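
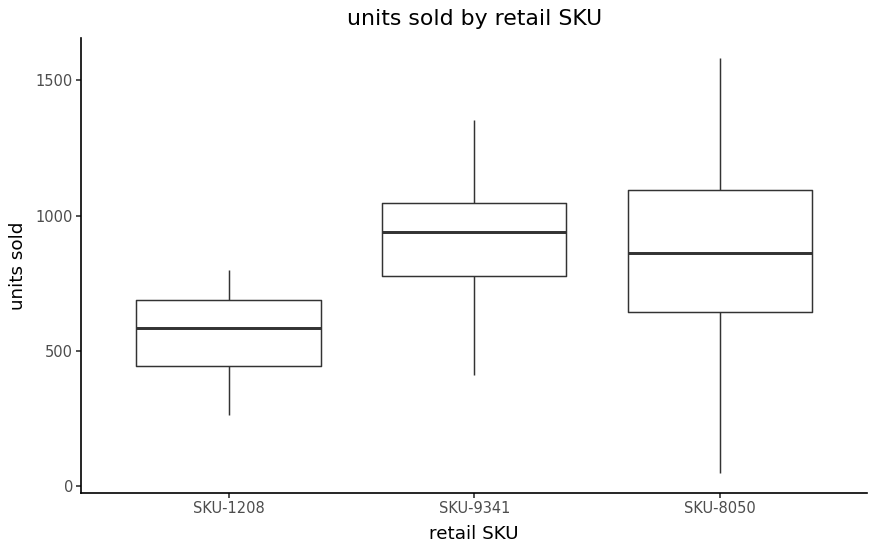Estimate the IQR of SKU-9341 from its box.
≈ 250

Q3 ≈ 1050, Q1 ≈ 800; IQR ≈ 250.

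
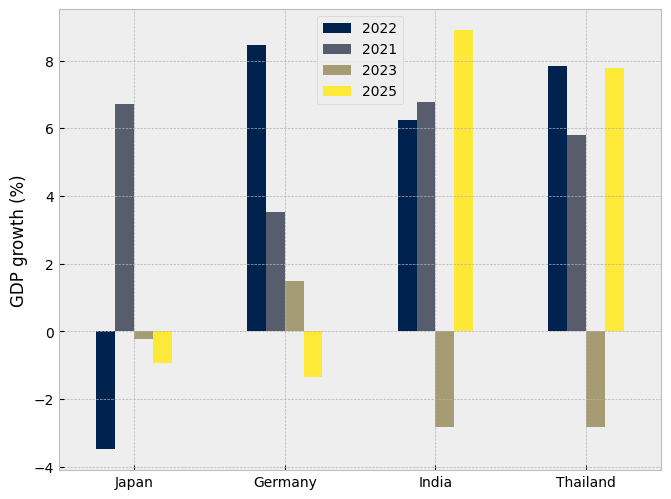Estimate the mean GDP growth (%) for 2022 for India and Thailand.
≈ 7

(6 + 8) / 2 ≈ 7.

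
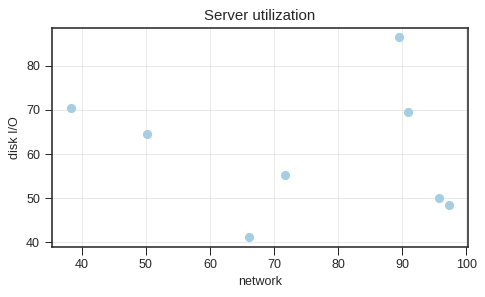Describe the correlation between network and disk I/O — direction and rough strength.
Points are roughly uncorrelated; weak (|r| ≈ 0.1).

no clear correlation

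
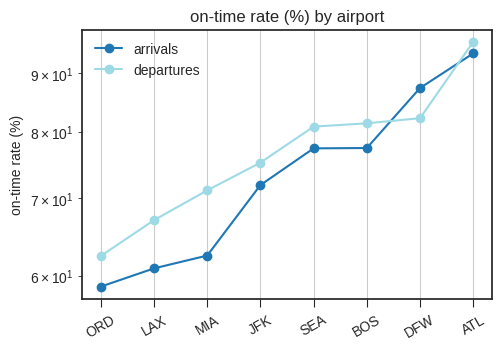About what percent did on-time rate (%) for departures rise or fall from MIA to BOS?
≈ +14.3%

MIA ≈ 70, BOS ≈ 80; (80 − 70) / 70 ≈ +14.3%.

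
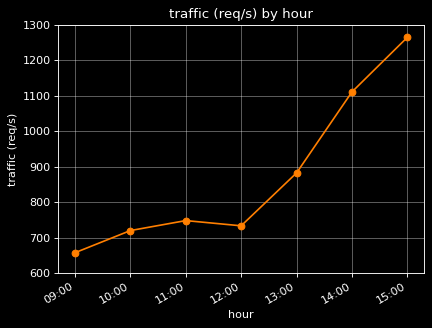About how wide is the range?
≈ 600

Max 15:00 ≈ 1300, min 09:00 ≈ 700; range ≈ 600.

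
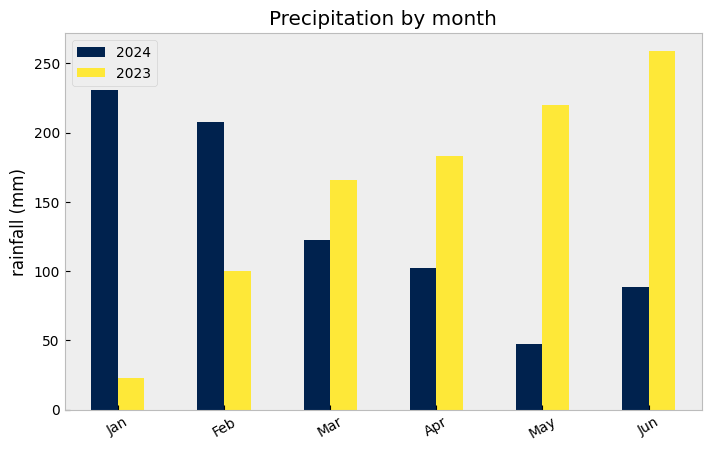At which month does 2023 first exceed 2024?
Mar

Feb: 2023 ≈ 100 vs 2024 ≈ 200 (not yet); Mar: 2023 ≈ 175 vs 2024 ≈ 125 (first crossover).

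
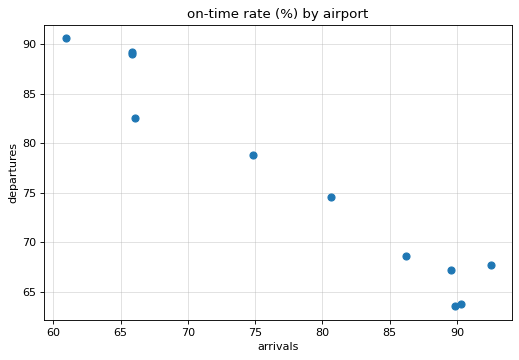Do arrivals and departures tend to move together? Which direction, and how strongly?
negative, strong

Points are negatively correlated; strong (|r| ≈ 1.0).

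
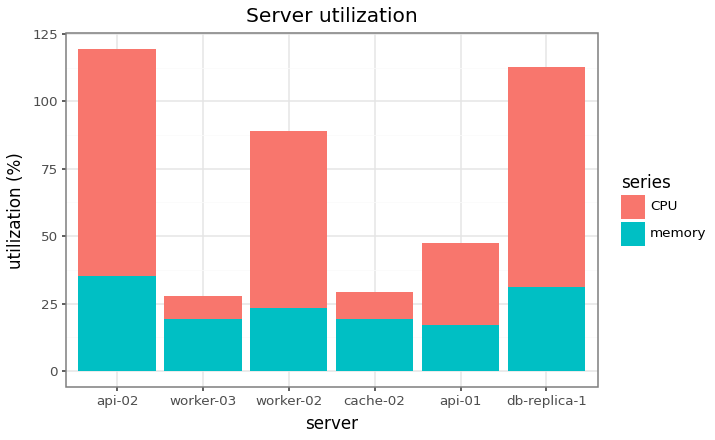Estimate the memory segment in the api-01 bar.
memory top ≈ 20, bottom ≈ 0; segment ≈ 20.

≈ 20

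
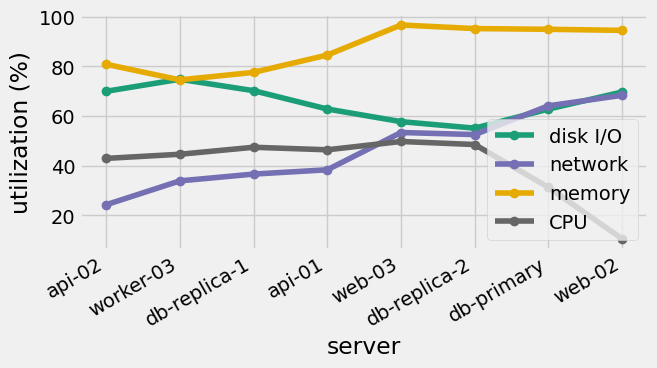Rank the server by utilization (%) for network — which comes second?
db-primary

Top 3 for network: web-02 ≈ 70, db-primary ≈ 60, web-03 ≈ 50.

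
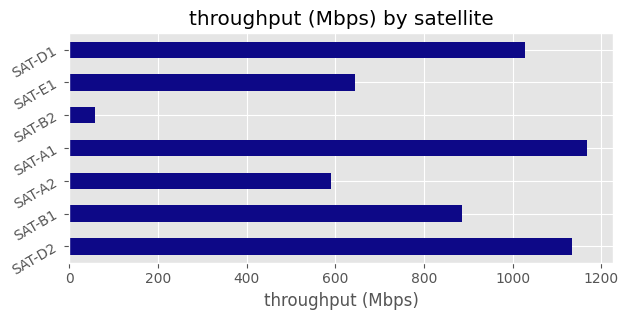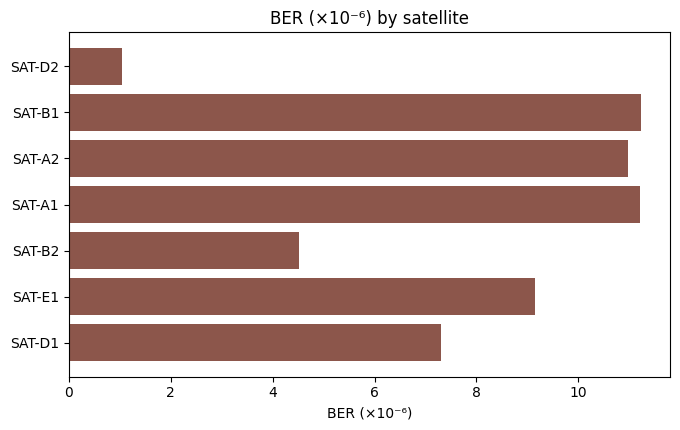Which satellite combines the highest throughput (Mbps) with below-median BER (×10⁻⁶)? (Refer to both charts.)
SAT-D2

Chart 2 median BER (×10⁻⁶) ≈ 10; below-median satellites: SAT-D2, SAT-B2, SAT-D1. Among those, SAT-D2 has the highest throughput (Mbps) (≈ 1200).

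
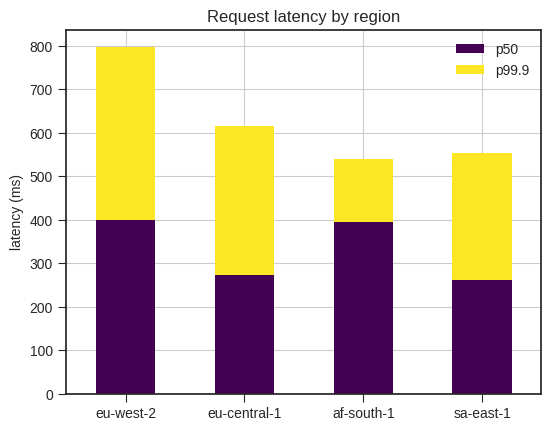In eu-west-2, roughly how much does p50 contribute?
≈ 400

p50 top ≈ 400, bottom ≈ 0; segment ≈ 400.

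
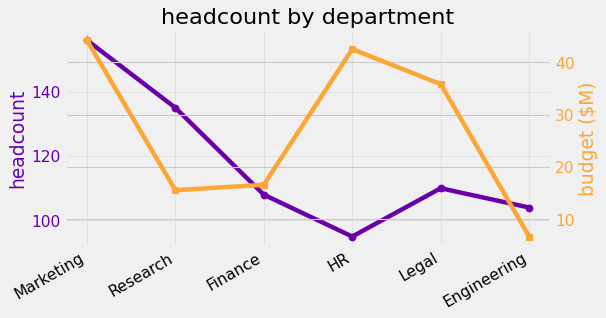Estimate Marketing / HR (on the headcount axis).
Marketing ≈ 160, HR ≈ 100; 160/100 ≈ 1.6.

≈ 1.6×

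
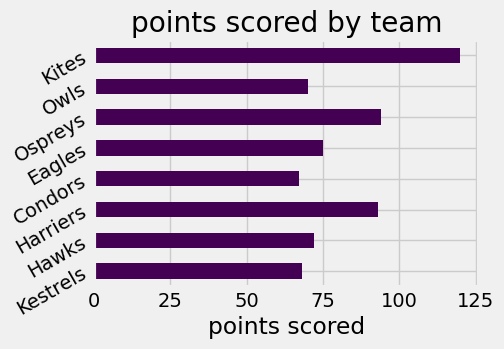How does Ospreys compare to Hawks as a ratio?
Ospreys ≈ 90, Hawks ≈ 70; 90/70 ≈ 1.29.

≈ 1.29×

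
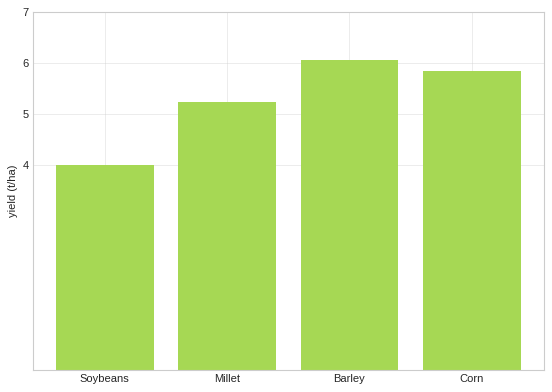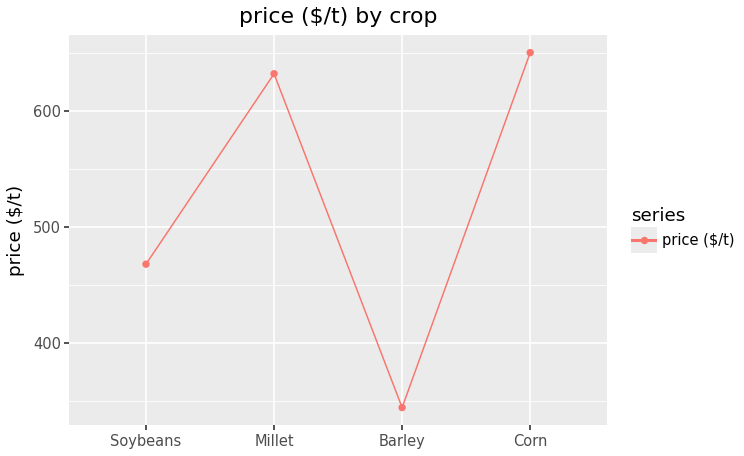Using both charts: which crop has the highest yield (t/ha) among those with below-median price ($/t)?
Chart 2 median price ($/t) ≈ 500; below-median crops: Soybeans, Barley. Among those, Barley has the highest yield (t/ha) (≈ 6).

Barley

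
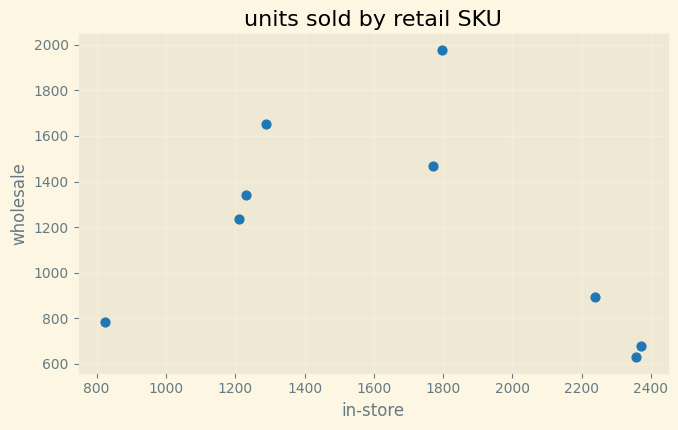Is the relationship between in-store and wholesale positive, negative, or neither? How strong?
Points are negatively correlated; weak (|r| ≈ 0.3).

negative, weak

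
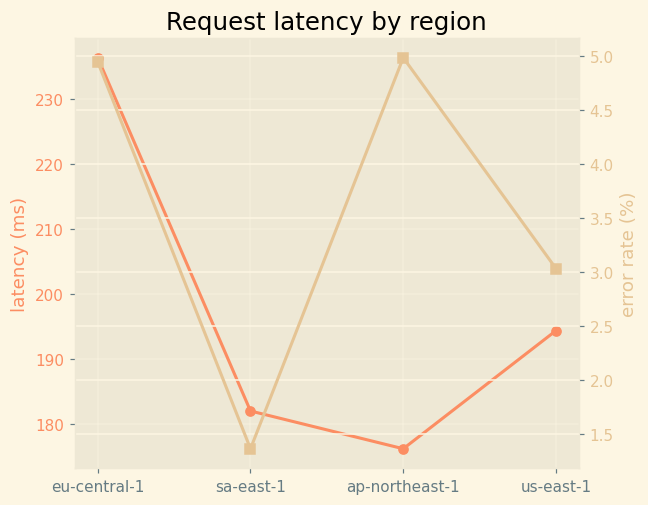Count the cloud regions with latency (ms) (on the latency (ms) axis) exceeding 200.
1

Above 200: eu-central-1.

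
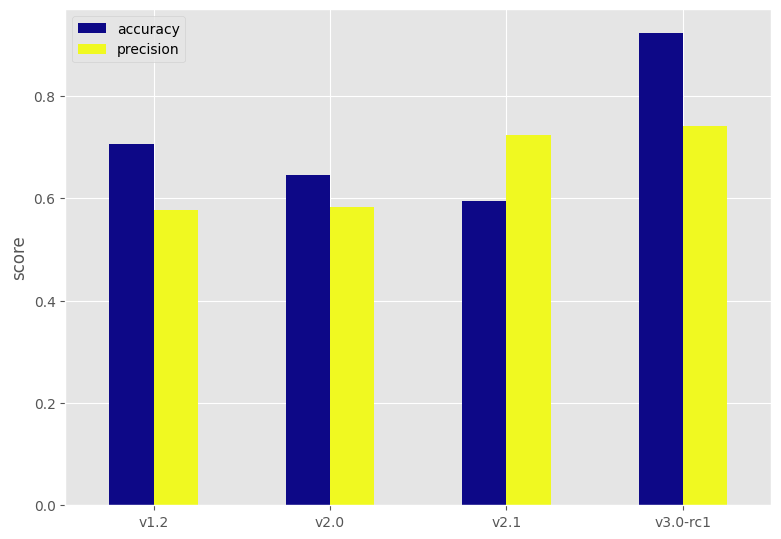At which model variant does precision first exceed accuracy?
v2.1

v2.0: precision ≈ 0.6 vs accuracy ≈ 0.6 (not yet); v2.1: precision ≈ 0.7 vs accuracy ≈ 0.6 (first crossover).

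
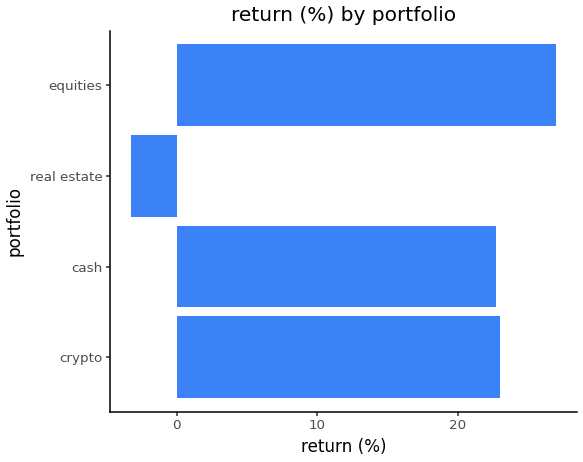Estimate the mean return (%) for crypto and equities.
(25 + 25) / 2 ≈ 25.

≈ 25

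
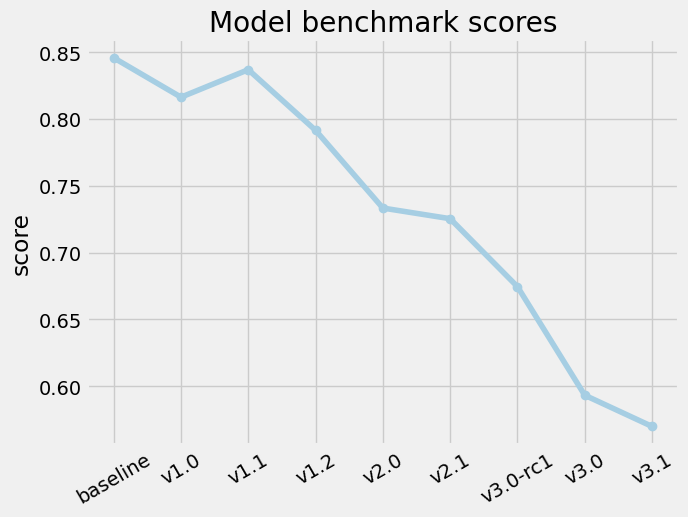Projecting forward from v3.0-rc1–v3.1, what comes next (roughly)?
Last three: 0.65, 0.60, 0.55 → slope ≈ -0.05/step → next ≈ 0.5.

≈ 0.5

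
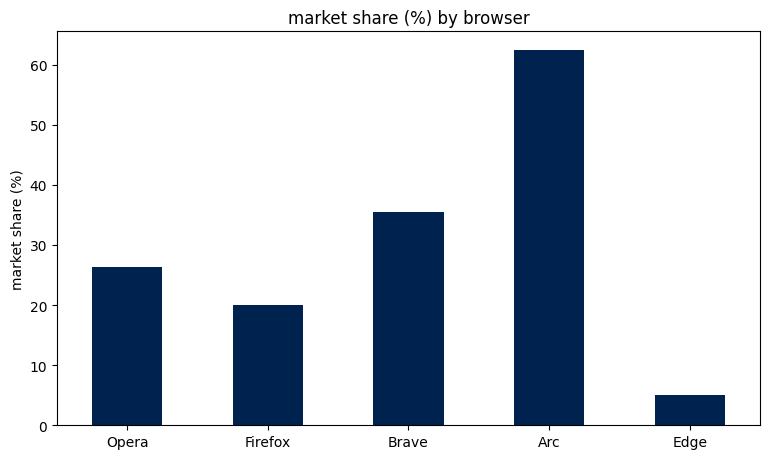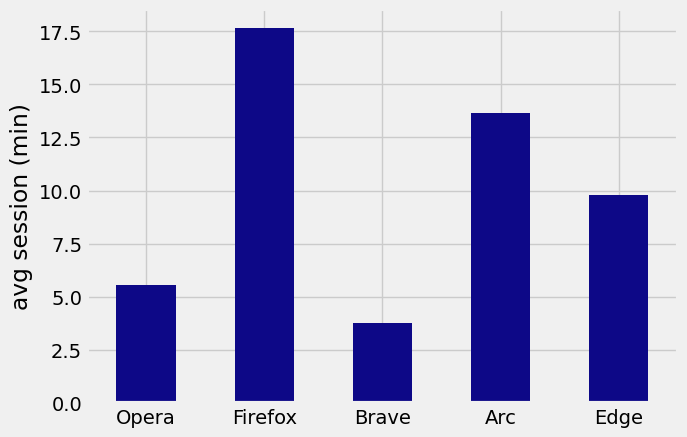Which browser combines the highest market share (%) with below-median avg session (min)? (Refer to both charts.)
Chart 2 median avg session (min) ≈ 10; below-median browsers: Opera, Brave. Among those, Brave has the highest market share (%) (≈ 40).

Brave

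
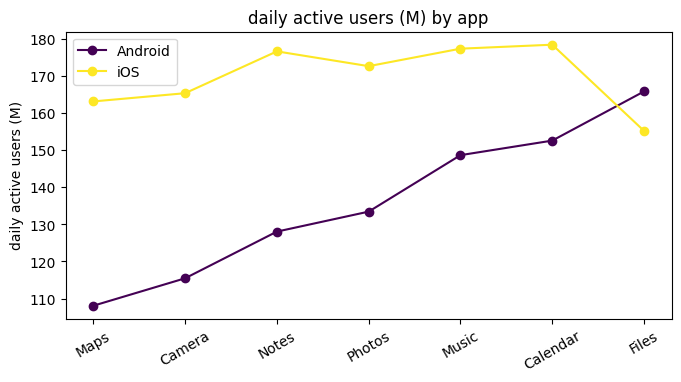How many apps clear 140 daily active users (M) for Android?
3

Above 140: Music, Calendar, Files.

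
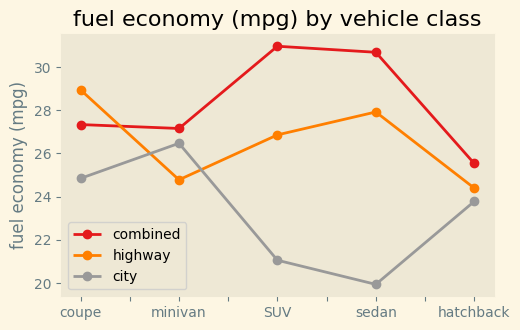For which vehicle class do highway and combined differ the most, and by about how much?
SUV: highway ≈ 27, combined ≈ 31 → gap ≈ 4. Next-largest (sedan) is only ≈ 3.

SUV, ≈ 4 mpg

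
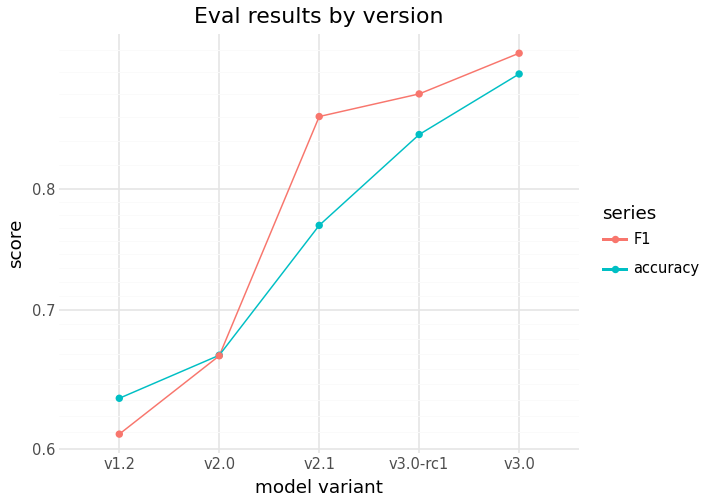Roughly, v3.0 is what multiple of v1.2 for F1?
≈ 1.58×

v3.0 ≈ 0.95, v1.2 ≈ 0.60; 0.95/0.60 ≈ 1.58.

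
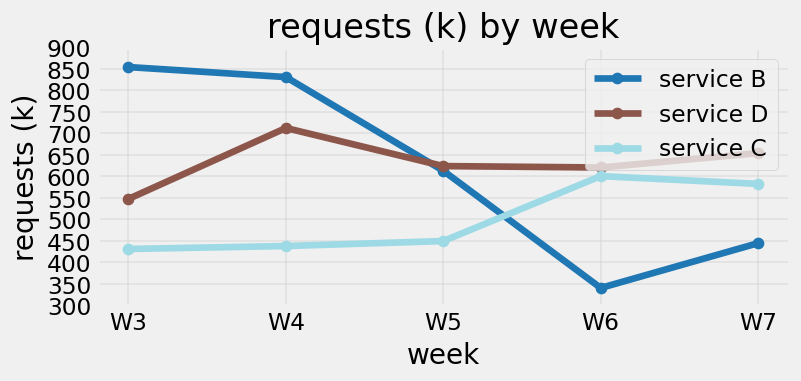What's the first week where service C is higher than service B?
W6

W5: service C ≈ 450 vs service B ≈ 600 (not yet); W6: service C ≈ 600 vs service B ≈ 350 (first crossover).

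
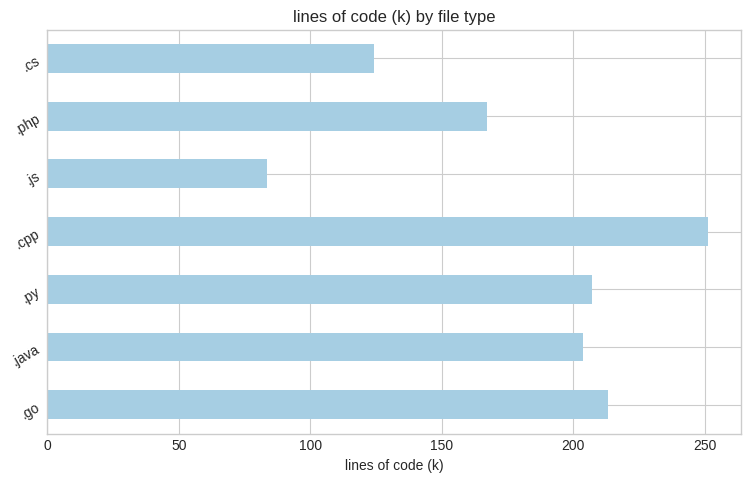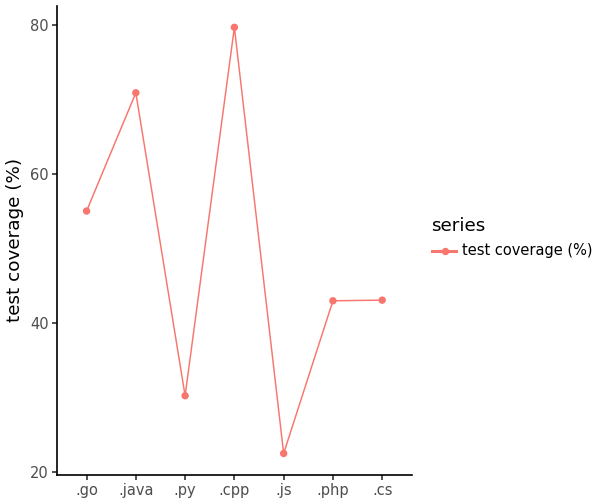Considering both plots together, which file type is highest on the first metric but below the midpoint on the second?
.py

Chart 2 median test coverage (%) ≈ 40; below-median file types: .py, .js, .php. Among those, .py has the highest lines of code (k) (≈ 200).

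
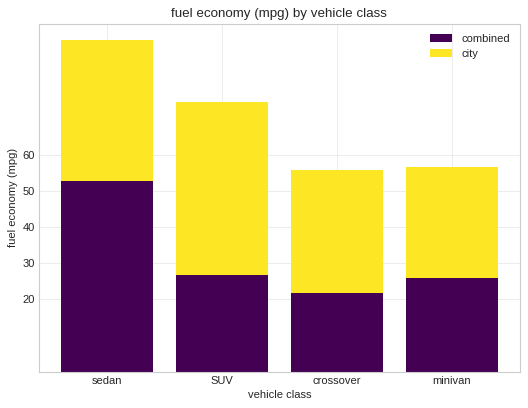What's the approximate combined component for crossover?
combined top ≈ 20, bottom ≈ 0; segment ≈ 20.

≈ 20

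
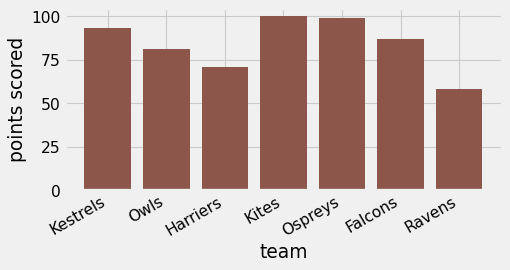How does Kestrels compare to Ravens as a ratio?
Kestrels ≈ 90, Ravens ≈ 60; 90/60 ≈ 1.5.

≈ 1.5×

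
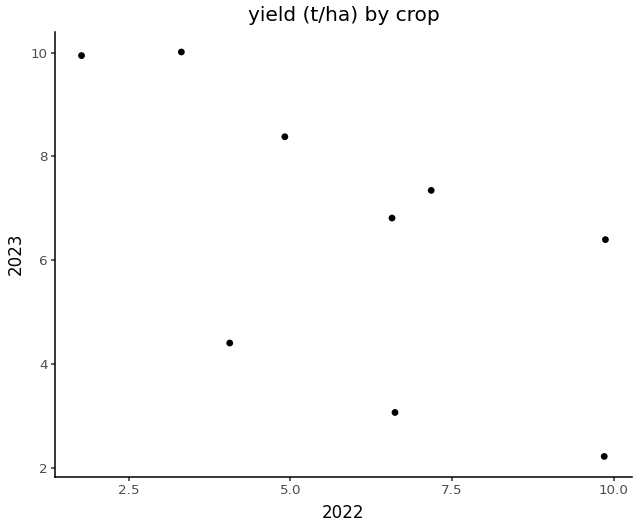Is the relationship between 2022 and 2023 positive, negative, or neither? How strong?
Points are negatively correlated; moderate (|r| ≈ 0.6).

negative, moderate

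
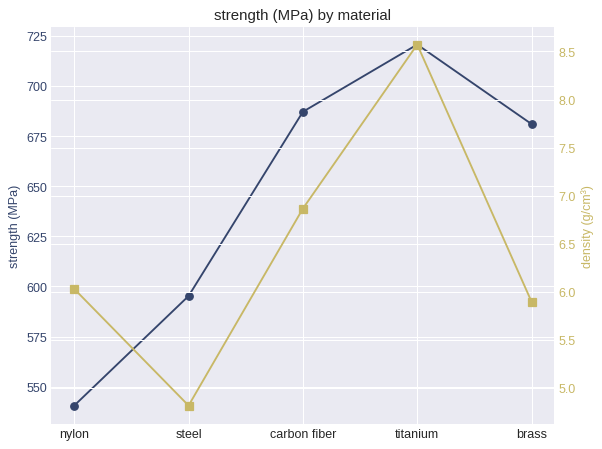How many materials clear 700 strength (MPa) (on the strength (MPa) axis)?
Above 700: titanium.

1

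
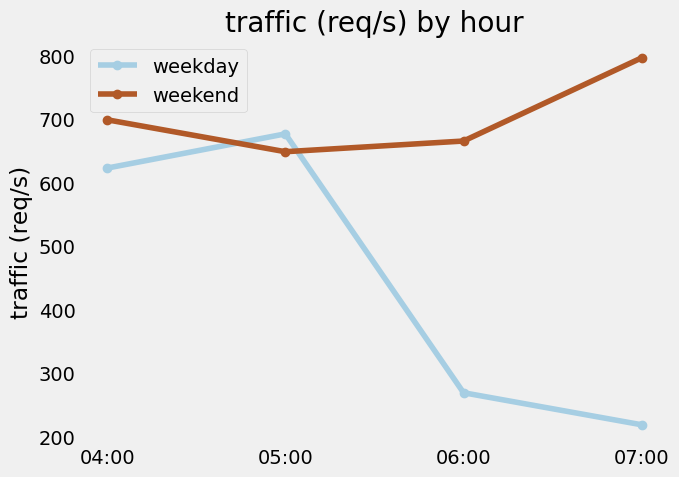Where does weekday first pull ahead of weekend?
04:00: weekday ≈ 600 vs weekend ≈ 700 (not yet); 05:00: weekday ≈ 700 vs weekend ≈ 650 (first crossover).

05:00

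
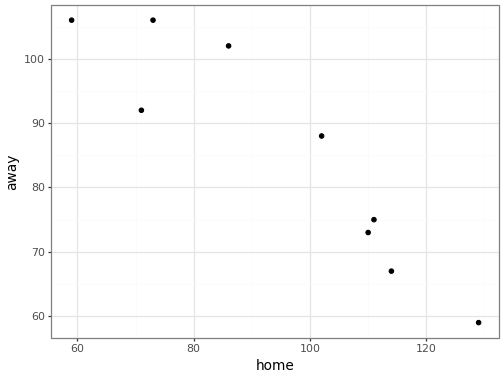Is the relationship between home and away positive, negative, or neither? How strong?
Points are negatively correlated; strong (|r| ≈ 0.9).

negative, strong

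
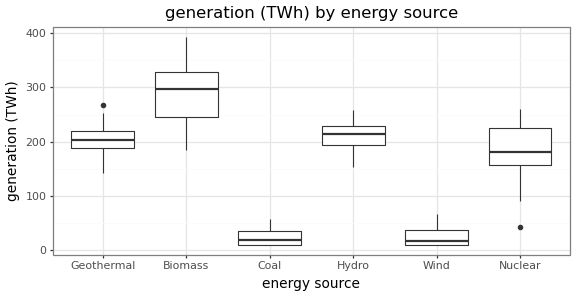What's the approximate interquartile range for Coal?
Q3 ≈ 25, Q1 ≈ 0; IQR ≈ 25.

≈ 25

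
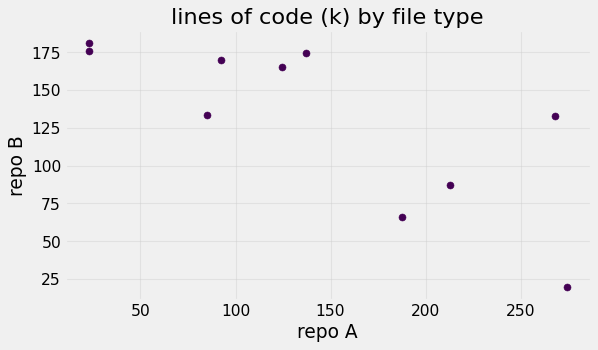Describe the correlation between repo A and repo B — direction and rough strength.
Points are negatively correlated; strong (|r| ≈ 0.8).

negative, strong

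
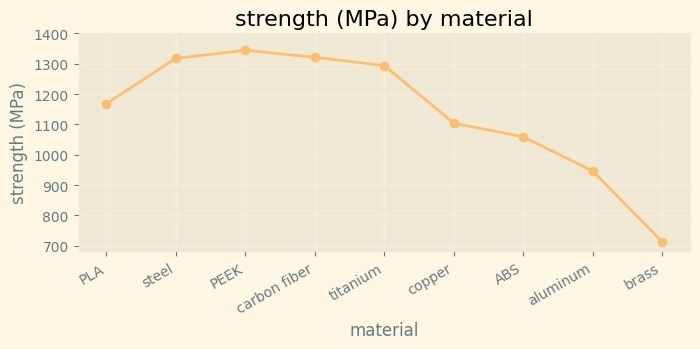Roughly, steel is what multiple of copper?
steel ≈ 1300, copper ≈ 1100; 1300/1100 ≈ 1.18.

≈ 1.18×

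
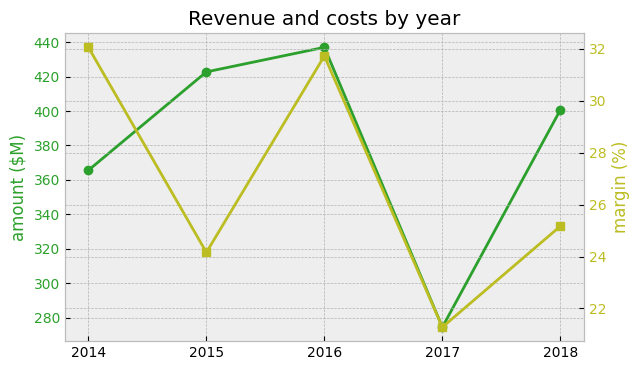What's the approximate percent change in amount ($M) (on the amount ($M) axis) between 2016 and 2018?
≈ -9.1%

2016 ≈ 440, 2018 ≈ 400; (400 − 440) / 440 ≈ -9.1%.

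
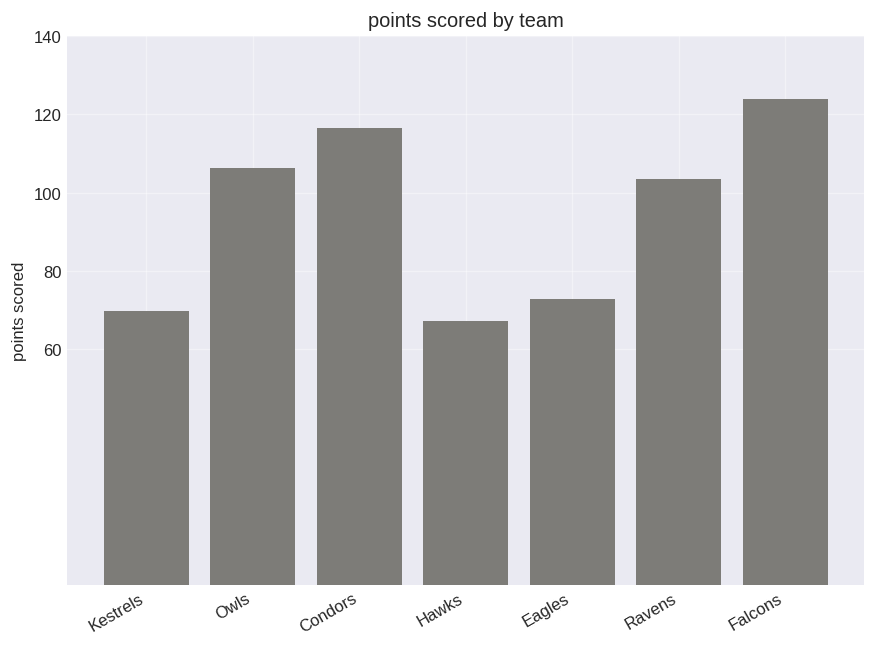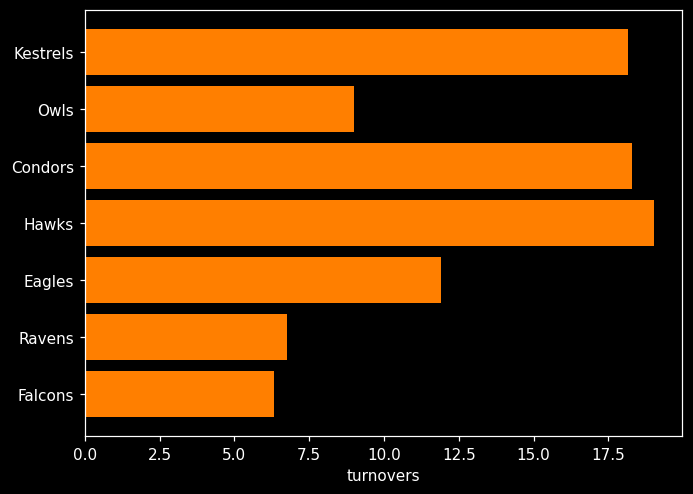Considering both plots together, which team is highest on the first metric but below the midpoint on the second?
Falcons

Chart 2 median turnovers ≈ 12; below-median teams: Owls, Ravens, Falcons. Among those, Falcons has the highest points scored (≈ 120).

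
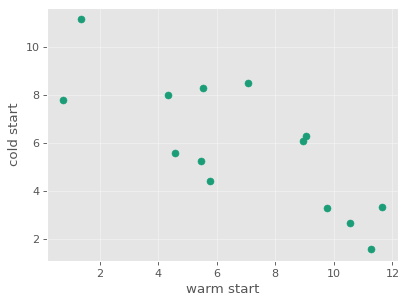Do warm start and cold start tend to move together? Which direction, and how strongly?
Points are negatively correlated; strong (|r| ≈ 0.8).

negative, strong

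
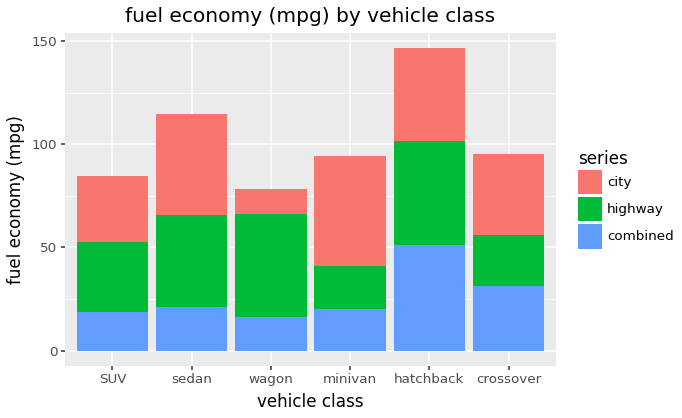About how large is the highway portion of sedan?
≈ 40

highway top ≈ 60, bottom ≈ 20; segment ≈ 40.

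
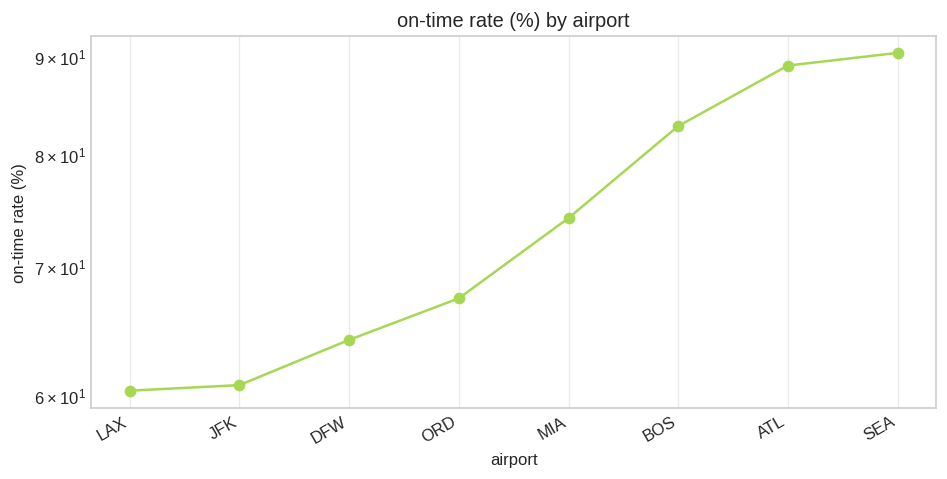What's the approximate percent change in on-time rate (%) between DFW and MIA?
≈ +15.4%

DFW ≈ 65, MIA ≈ 75; (75 − 65) / 65 ≈ +15.4%.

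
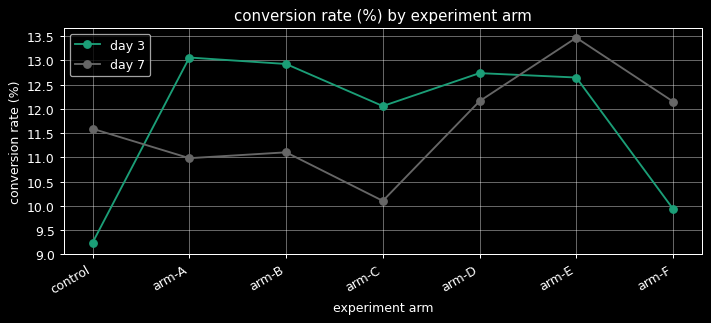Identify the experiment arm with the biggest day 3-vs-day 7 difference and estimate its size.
control: day 3 ≈ 9.0, day 7 ≈ 11.5 → gap ≈ 2.5. Next-largest (arm-F) is only ≈ 2.0.

control, ≈ 2.5 %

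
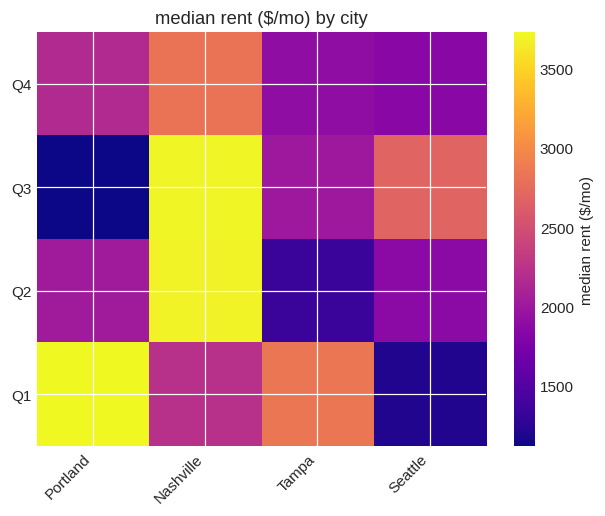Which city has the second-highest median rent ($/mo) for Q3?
Seattle

Top 3 for Q3: Nashville ≈ 3500, Seattle ≈ 2500, Tampa ≈ 2000.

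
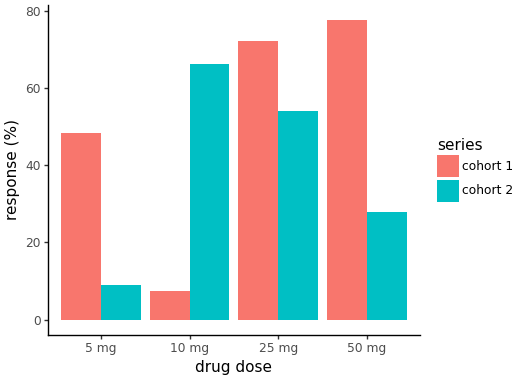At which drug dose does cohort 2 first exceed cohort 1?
5 mg: cohort 2 ≈ 10 vs cohort 1 ≈ 50 (not yet); 10 mg: cohort 2 ≈ 70 vs cohort 1 ≈ 10 (first crossover).

10 mg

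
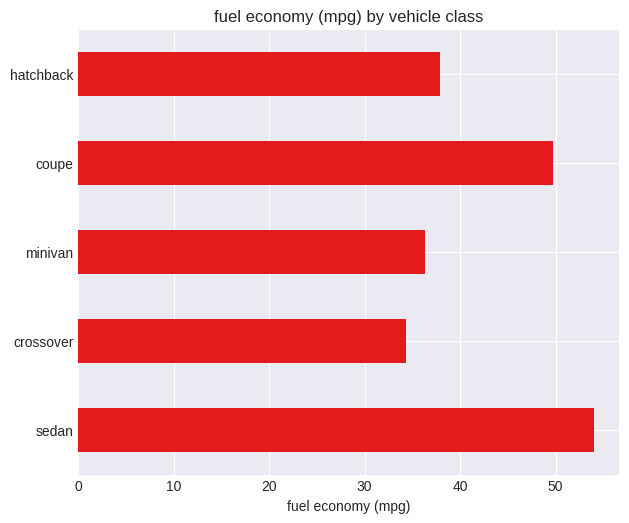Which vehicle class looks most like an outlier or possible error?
sedan ≈ 55; the rest sit between ≈ 35 and ≈ 50.

sedan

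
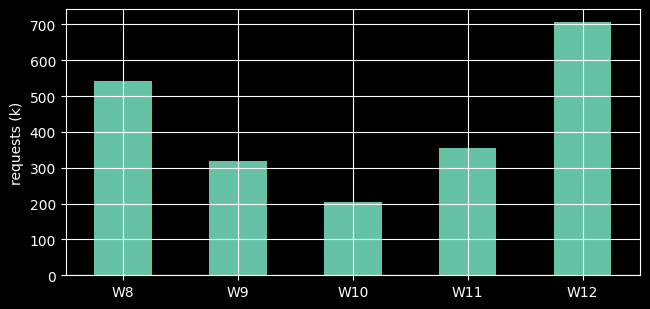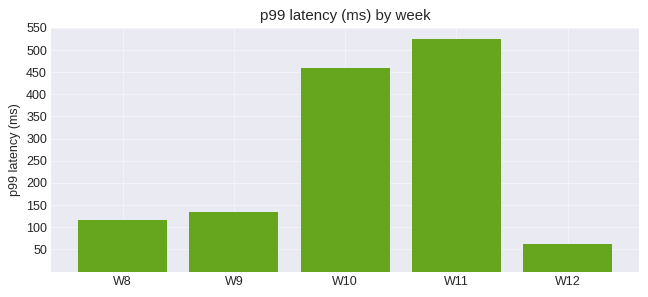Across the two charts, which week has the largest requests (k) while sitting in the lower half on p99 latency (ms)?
W12

Chart 2 median p99 latency (ms) ≈ 150; below-median weeks: W8, W12. Among those, W12 has the highest requests (k) (≈ 700).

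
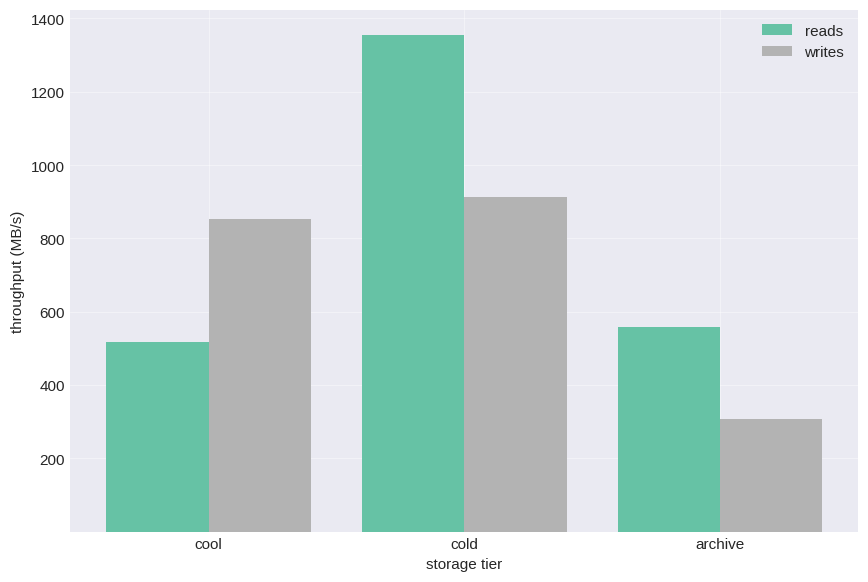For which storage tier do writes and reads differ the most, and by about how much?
cold: writes ≈ 1000, reads ≈ 1400 → gap ≈ 400. Next-largest (cool) is only ≈ 200.

cold, ≈ 400 MB/s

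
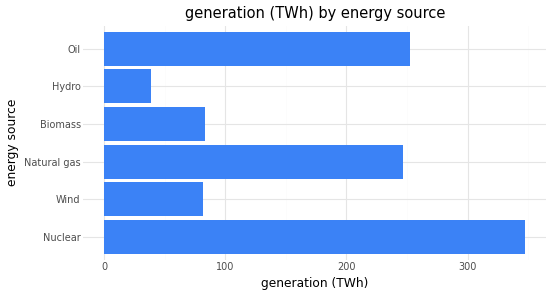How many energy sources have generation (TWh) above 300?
Above 300: Nuclear.

1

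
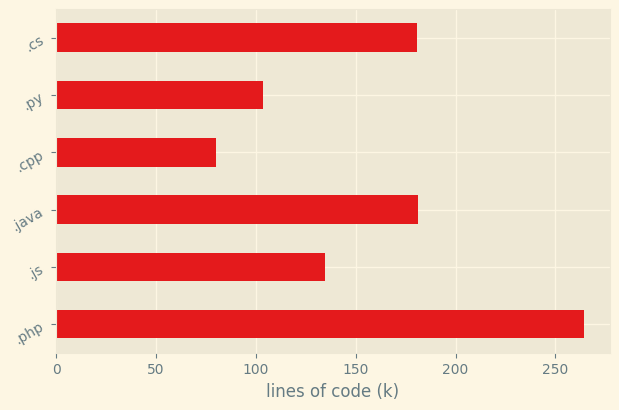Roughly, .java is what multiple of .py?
≈ 1.75×

.java ≈ 175, .py ≈ 100; 175/100 ≈ 1.75.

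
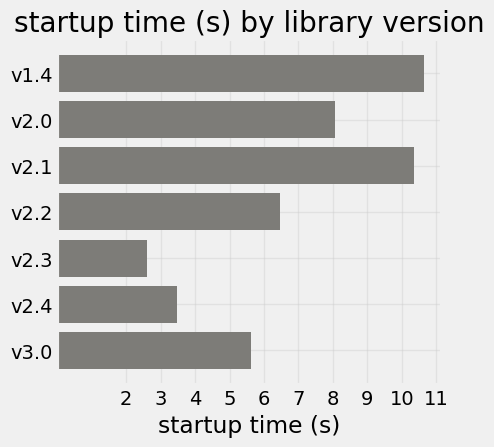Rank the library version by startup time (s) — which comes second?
v2.1

Top 3: v1.4 ≈ 11, v2.1 ≈ 10, v2.0 ≈ 8.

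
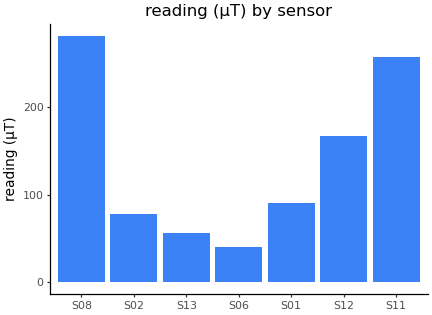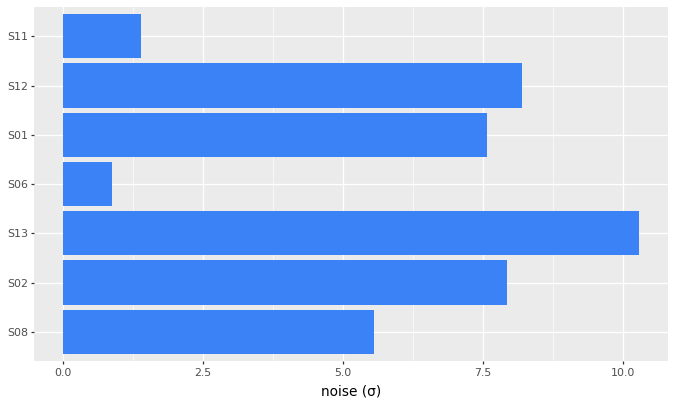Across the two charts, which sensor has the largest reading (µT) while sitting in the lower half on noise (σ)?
Chart 2 median noise (σ) ≈ 8; below-median sensors: S08, S06, S11. Among those, S08 has the highest reading (µT) (≈ 300).

S08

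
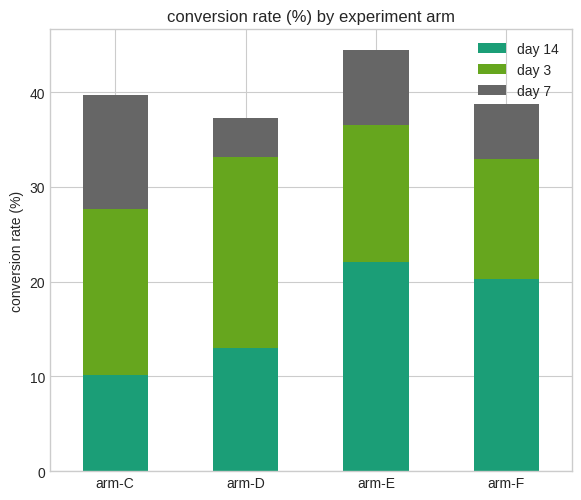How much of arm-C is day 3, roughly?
≈ 20

day 3 top ≈ 30, bottom ≈ 10; segment ≈ 20.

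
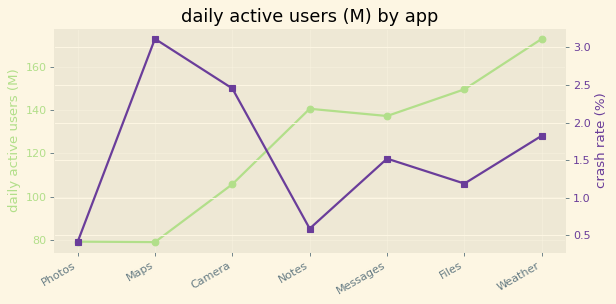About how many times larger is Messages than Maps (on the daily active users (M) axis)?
Messages ≈ 140, Maps ≈ 80; 140/80 ≈ 1.75.

≈ 1.75×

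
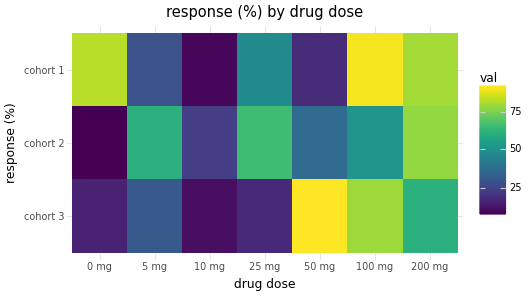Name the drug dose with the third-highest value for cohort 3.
Top 4 for cohort 3: 50 mg ≈ 90, 100 mg ≈ 80, 200 mg ≈ 60, 5 mg ≈ 30.

200 mg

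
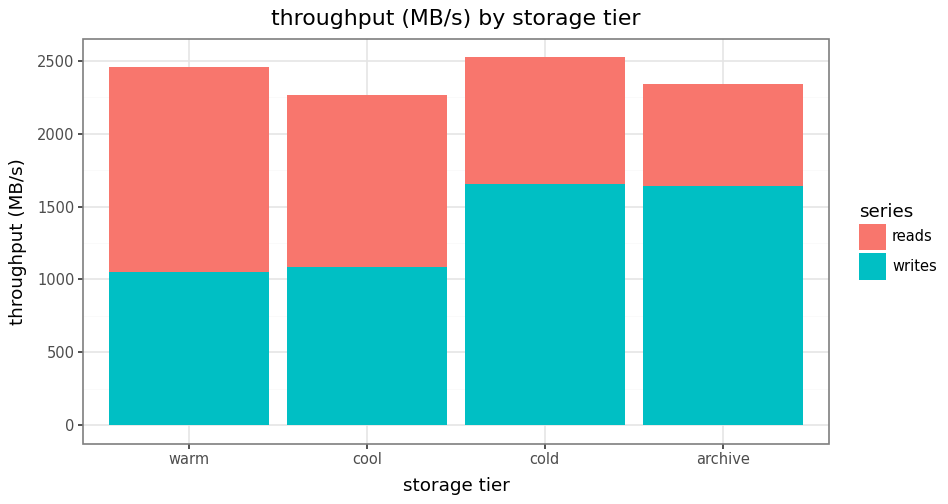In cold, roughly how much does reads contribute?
reads top ≈ 2500, bottom ≈ 1500; segment ≈ 1000.

≈ 1000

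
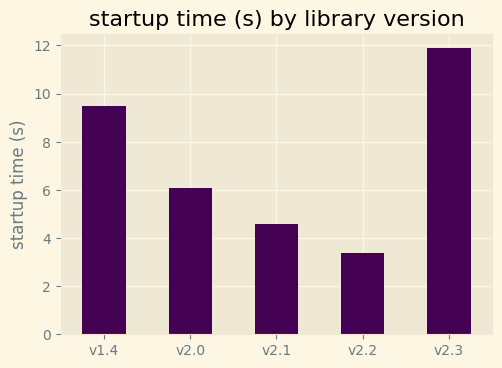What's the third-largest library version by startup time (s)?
v2.0

Top 4: v2.3 ≈ 12, v1.4 ≈ 10, v2.0 ≈ 6, v2.1 ≈ 5.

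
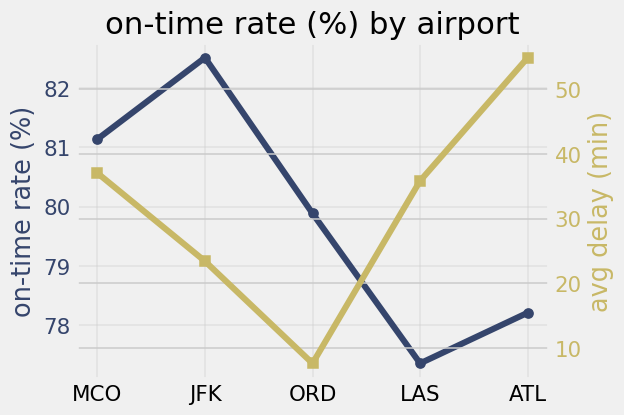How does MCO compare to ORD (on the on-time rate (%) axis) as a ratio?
≈ 1.01×

MCO ≈ 81.0, ORD ≈ 80.0; 81.0/80.0 ≈ 1.01.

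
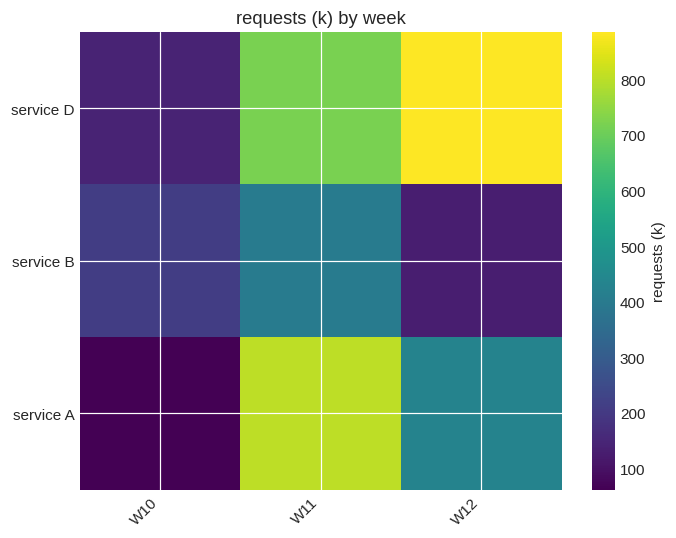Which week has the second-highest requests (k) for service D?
W11

Top 3 for service D: W12 ≈ 900, W11 ≈ 700, W10 ≈ 100.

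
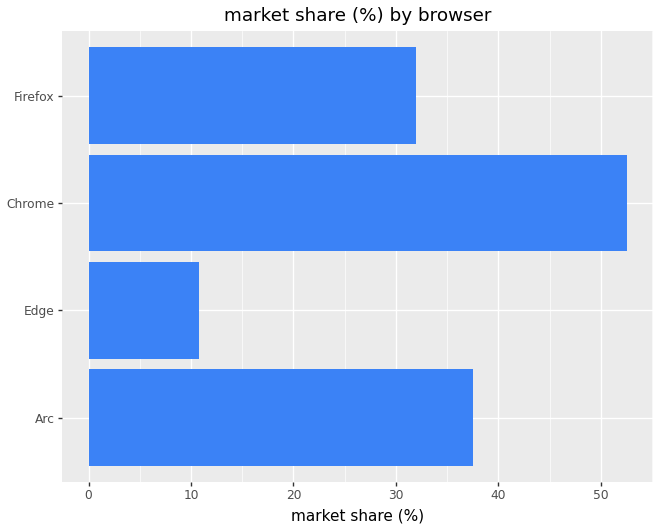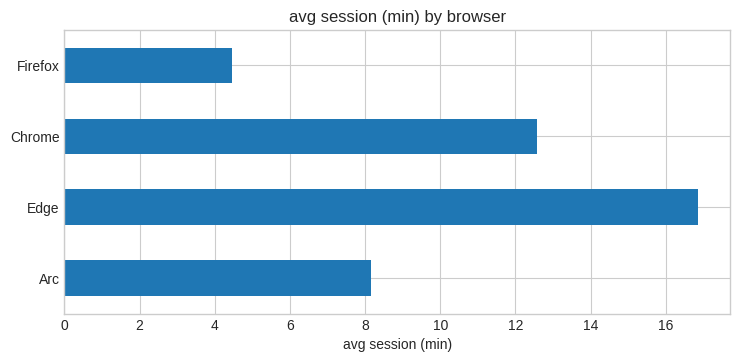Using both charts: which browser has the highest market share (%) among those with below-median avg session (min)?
Chart 2 median avg session (min) ≈ 10; below-median browsers: Arc, Firefox. Among those, Arc has the highest market share (%) (≈ 40).

Arc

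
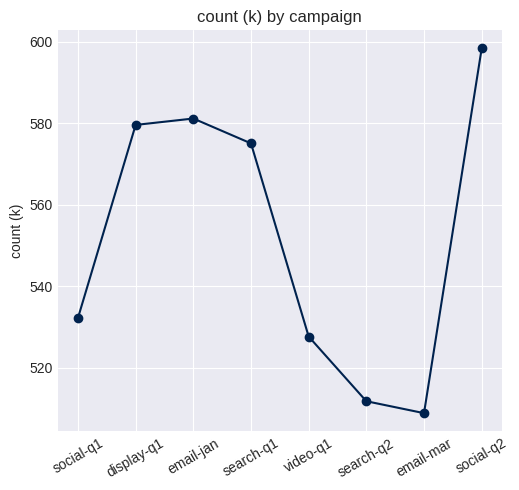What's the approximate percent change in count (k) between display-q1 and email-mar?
≈ -12.1%

display-q1 ≈ 580, email-mar ≈ 510; (510 − 580) / 580 ≈ -12.1%.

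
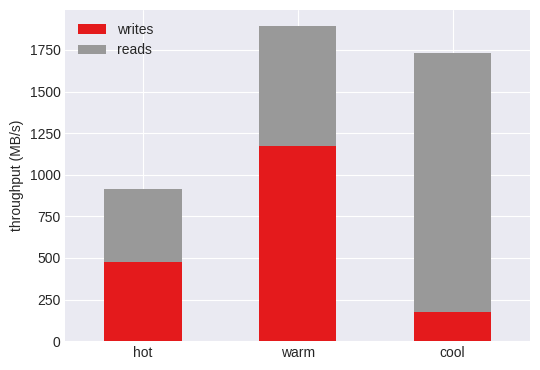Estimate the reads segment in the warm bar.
reads top ≈ 1800, bottom ≈ 1200; segment ≈ 600.

≈ 600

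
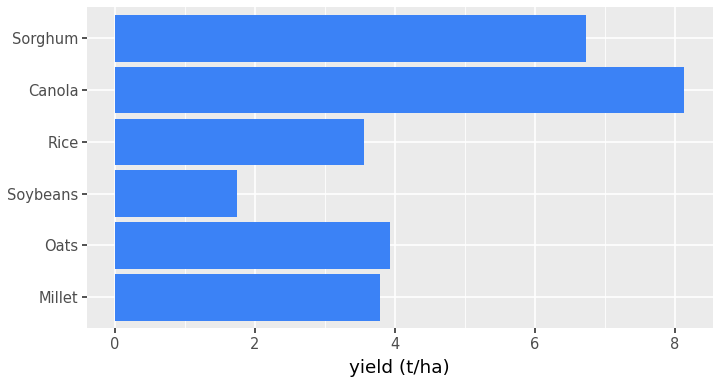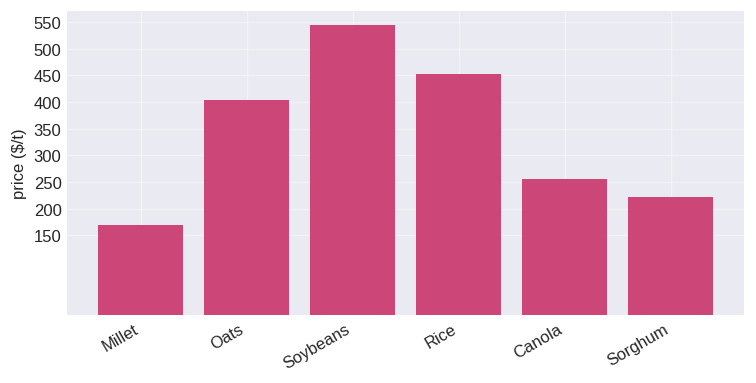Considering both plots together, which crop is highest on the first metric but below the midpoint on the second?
Chart 2 median price ($/t) ≈ 350; below-median crops: Millet, Canola, Sorghum. Among those, Canola has the highest yield (t/ha) (≈ 8).

Canola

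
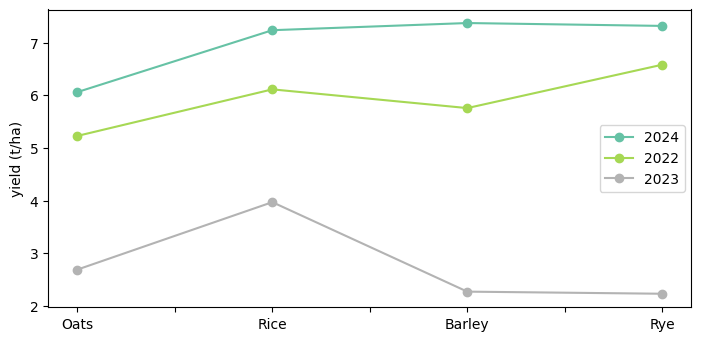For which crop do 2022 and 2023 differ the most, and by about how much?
Rye, ≈ 4.5 t/ha

Rye: 2022 ≈ 6.5, 2023 ≈ 2.0 → gap ≈ 4.5. Next-largest (Barley) is only ≈ 3.5.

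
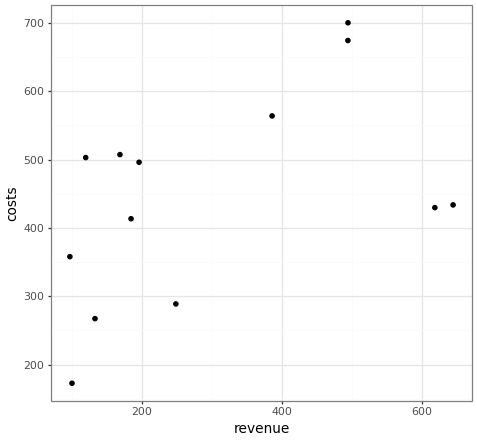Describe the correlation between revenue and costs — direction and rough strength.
positive, moderate

Points are positively correlated; moderate (|r| ≈ 0.5).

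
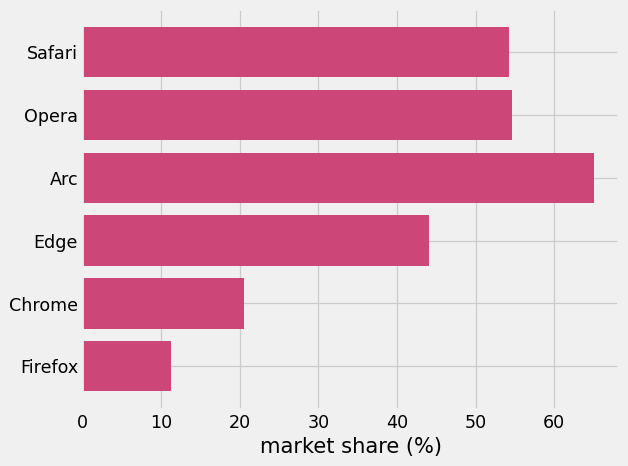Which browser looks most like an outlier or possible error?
Firefox ≈ 10; the rest sit between ≈ 20 and ≈ 60.

Firefox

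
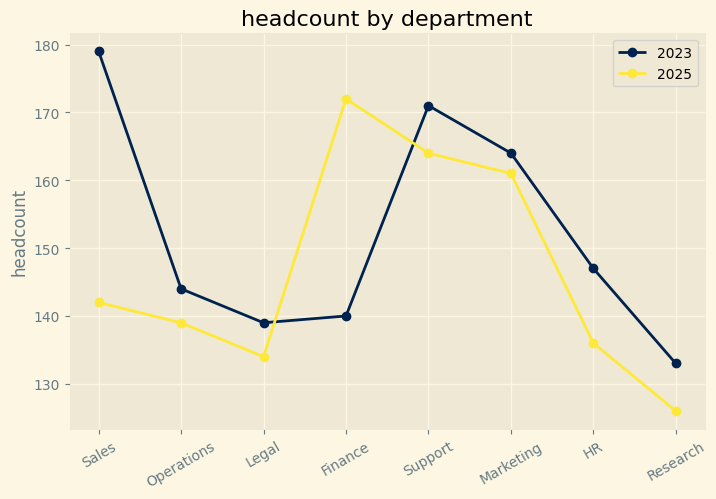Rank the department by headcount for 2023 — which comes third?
Top 4 for 2023: Sales ≈ 180, Support ≈ 170, Marketing ≈ 165, HR ≈ 145.

Marketing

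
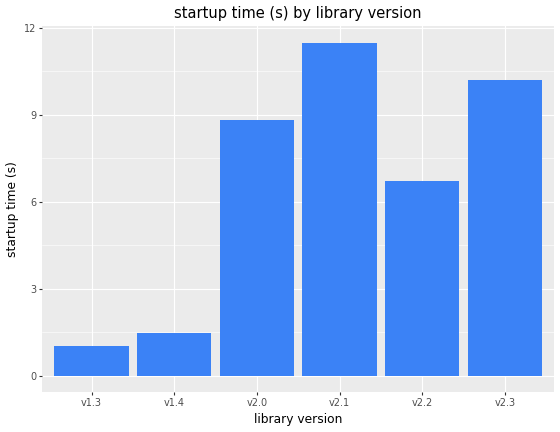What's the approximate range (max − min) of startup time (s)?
Max v2.1 ≈ 11, min v1.3 ≈ 1; range ≈ 10.

≈ 10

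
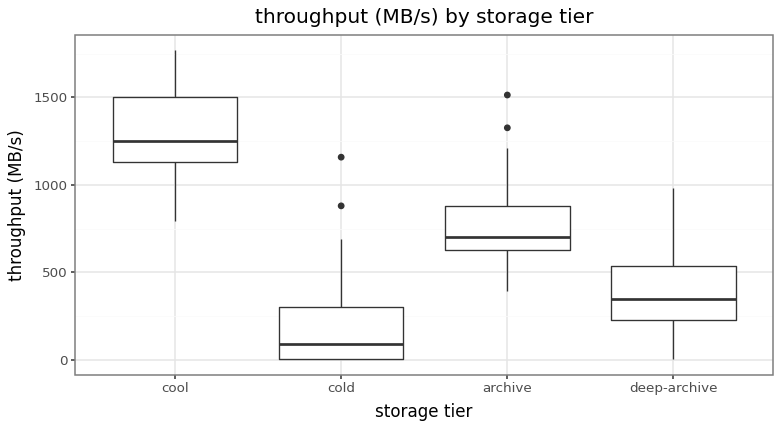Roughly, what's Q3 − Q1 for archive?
Q3 ≈ 900, Q1 ≈ 600; IQR ≈ 300.

≈ 300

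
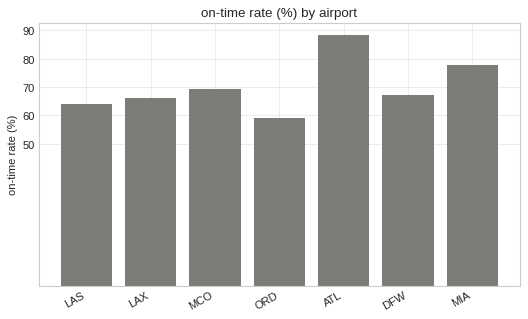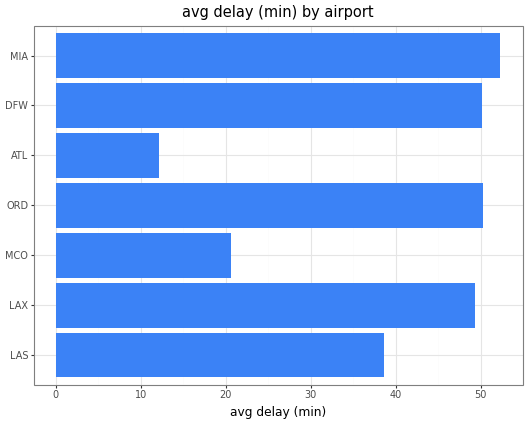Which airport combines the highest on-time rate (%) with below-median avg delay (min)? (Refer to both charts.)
Chart 2 median avg delay (min) ≈ 50; below-median airports: LAS, MCO, ATL. Among those, ATL has the highest on-time rate (%) (≈ 90).

ATL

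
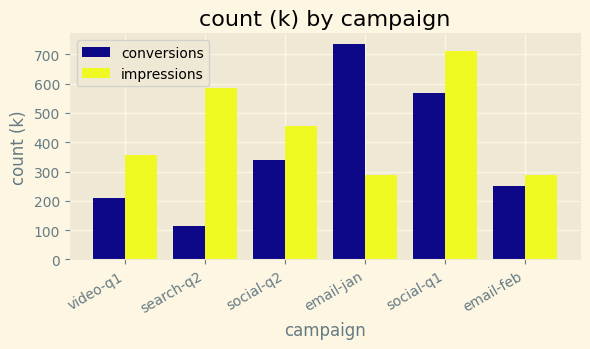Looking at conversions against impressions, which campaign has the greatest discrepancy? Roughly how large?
search-q2: conversions ≈ 100, impressions ≈ 600 → gap ≈ 500. Next-largest (email-jan) is only ≈ 400.

search-q2, ≈ 500 k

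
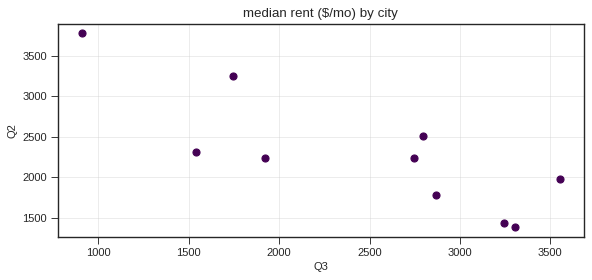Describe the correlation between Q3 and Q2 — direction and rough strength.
Points are negatively correlated; strong (|r| ≈ 0.8).

negative, strong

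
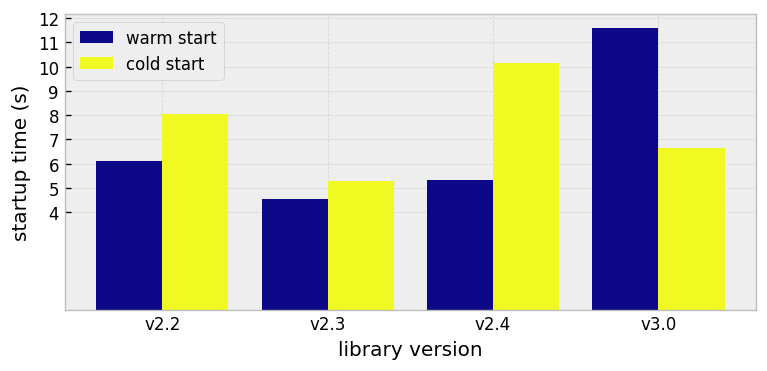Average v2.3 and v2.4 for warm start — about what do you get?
(5 + 5) / 2 ≈ 5.

≈ 5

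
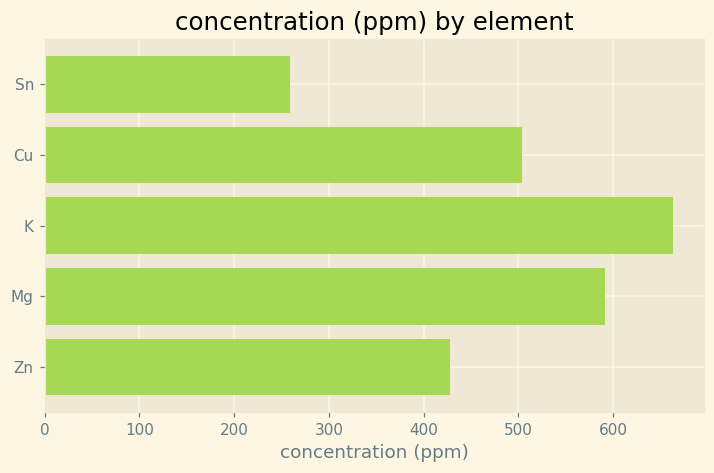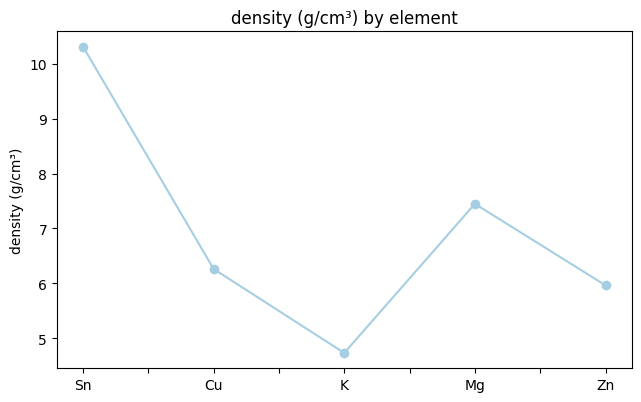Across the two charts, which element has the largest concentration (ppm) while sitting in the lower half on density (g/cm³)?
Chart 2 median density (g/cm³) ≈ 6; below-median elements: K, Zn. Among those, K has the highest concentration (ppm) (≈ 700).

K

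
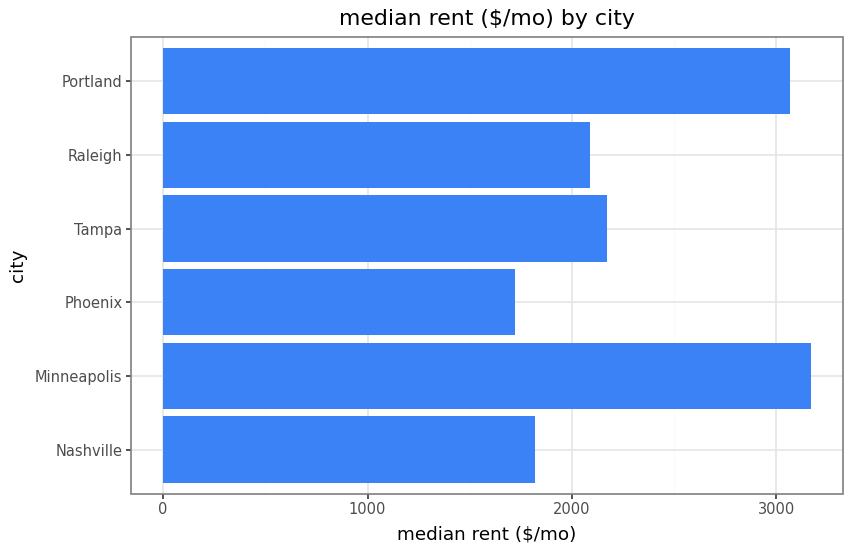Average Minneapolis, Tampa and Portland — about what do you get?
(3000 + 2000 + 3000) / 3 ≈ 2667.

≈ 2667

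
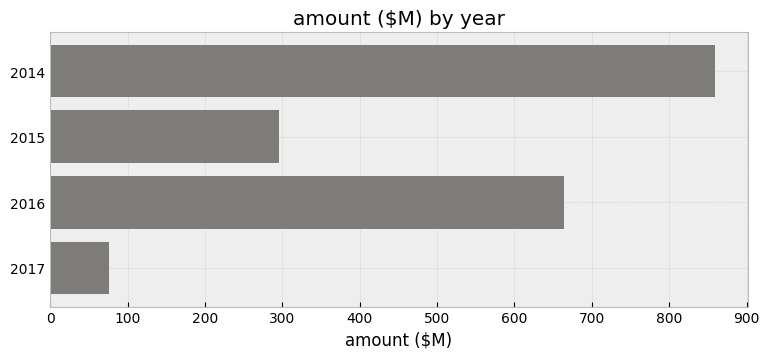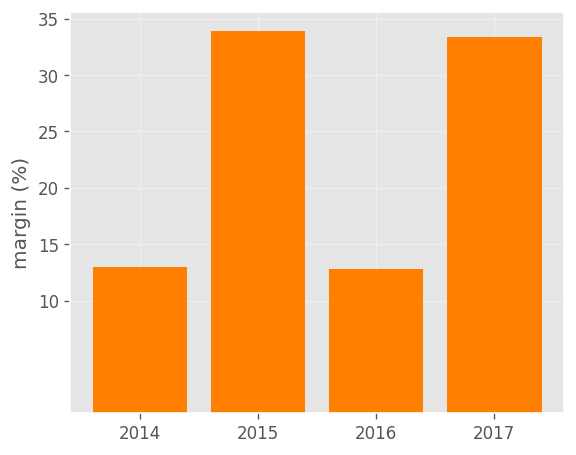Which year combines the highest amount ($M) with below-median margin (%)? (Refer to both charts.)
Chart 2 median margin (%) ≈ 25; below-median years: 2014, 2016. Among those, 2014 has the highest amount ($M) (≈ 900).

2014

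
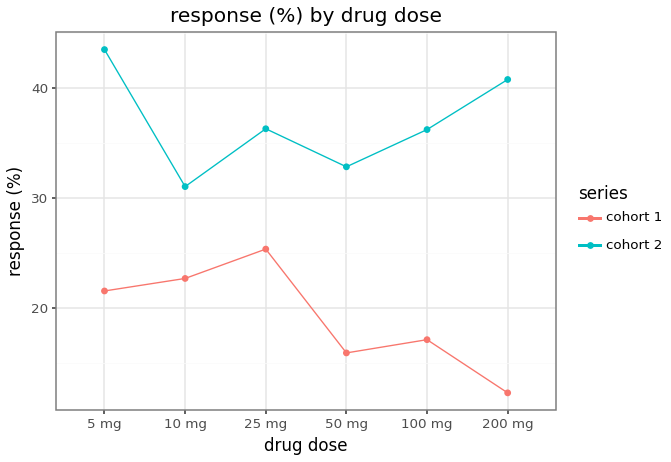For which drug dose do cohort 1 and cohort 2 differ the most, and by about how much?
200 mg, ≈ 30 %

200 mg: cohort 1 ≈ 10, cohort 2 ≈ 40 → gap ≈ 30. Next-largest (5 mg) is only ≈ 25.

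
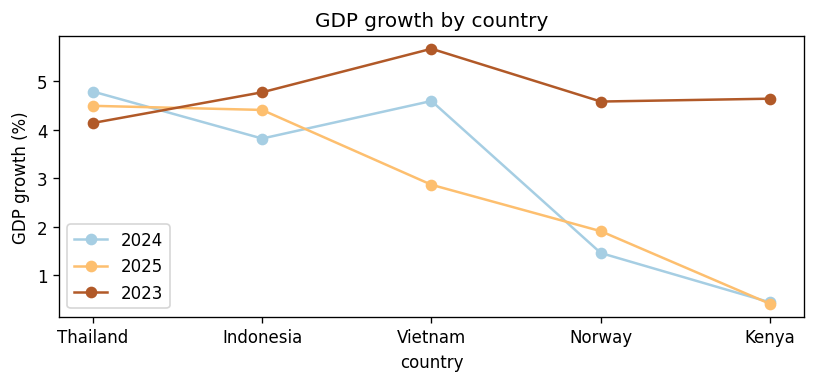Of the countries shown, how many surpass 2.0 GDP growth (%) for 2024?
Above 2.0: Thailand, Indonesia, Vietnam.

3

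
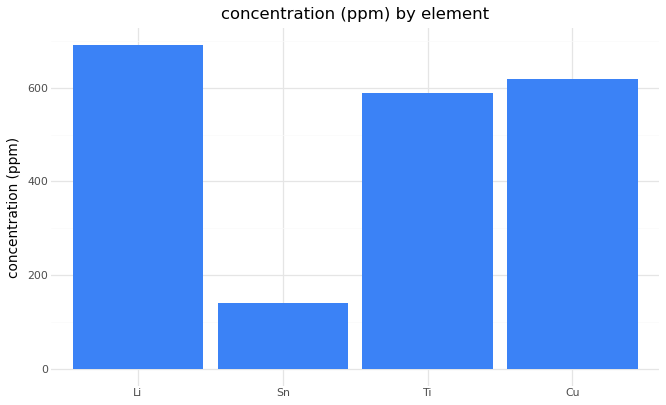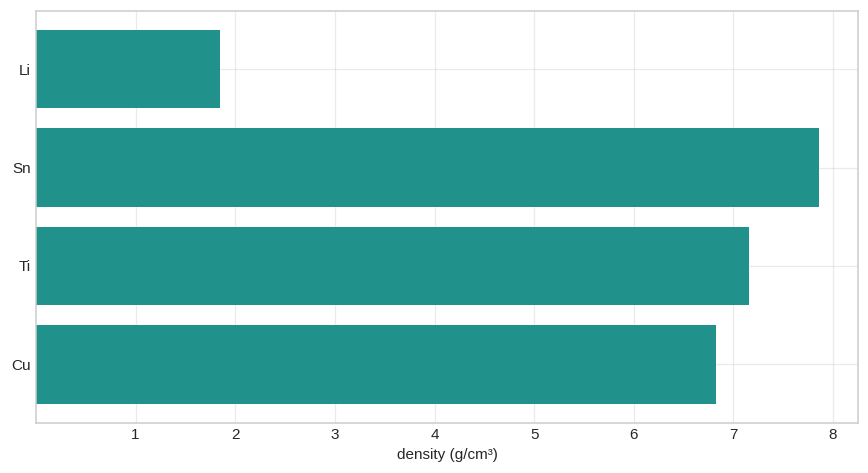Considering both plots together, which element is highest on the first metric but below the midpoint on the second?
Li

Chart 2 median density (g/cm³) ≈ 7; below-median elements: Li, Cu. Among those, Li has the highest concentration (ppm) (≈ 700).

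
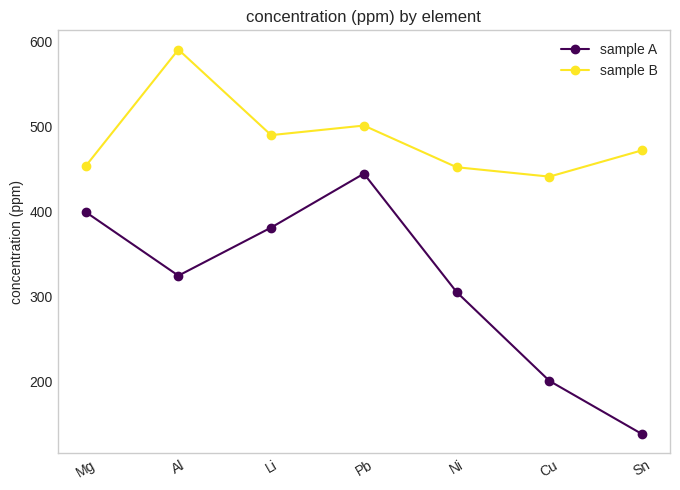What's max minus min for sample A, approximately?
Max Pb ≈ 450, min Sn ≈ 150; range ≈ 300.

≈ 300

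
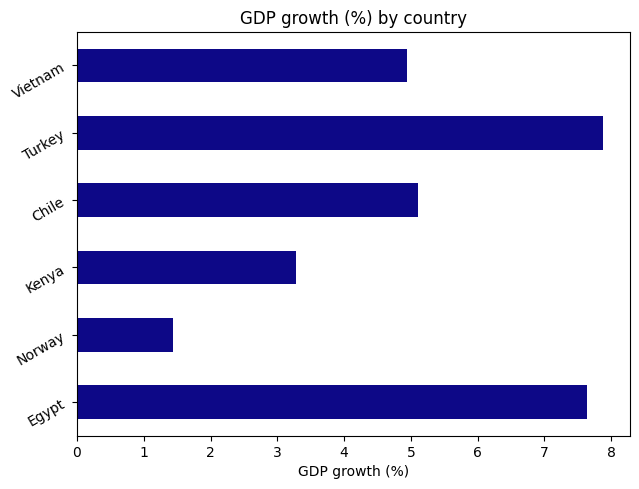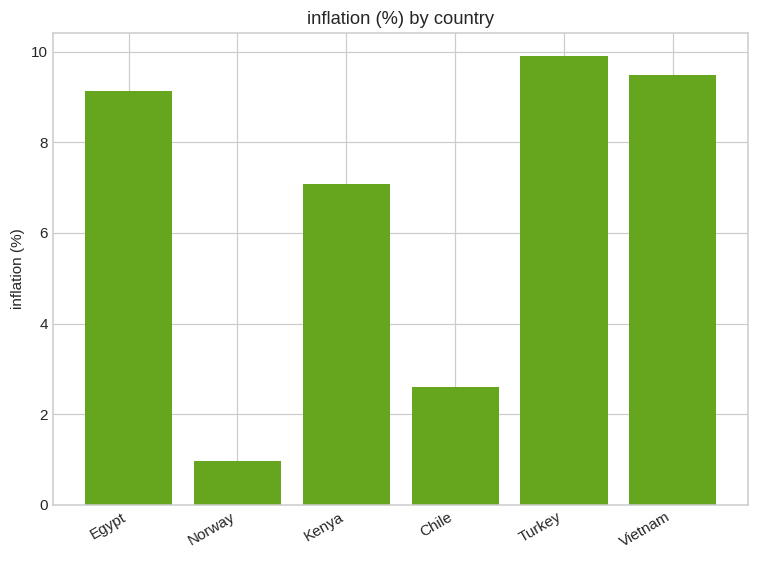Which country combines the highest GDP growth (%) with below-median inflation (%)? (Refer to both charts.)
Chile

Chart 2 median inflation (%) ≈ 8; below-median countries: Norway, Kenya, Chile. Among those, Chile has the highest GDP growth (%) (≈ 5).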